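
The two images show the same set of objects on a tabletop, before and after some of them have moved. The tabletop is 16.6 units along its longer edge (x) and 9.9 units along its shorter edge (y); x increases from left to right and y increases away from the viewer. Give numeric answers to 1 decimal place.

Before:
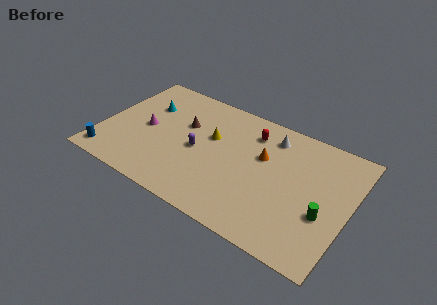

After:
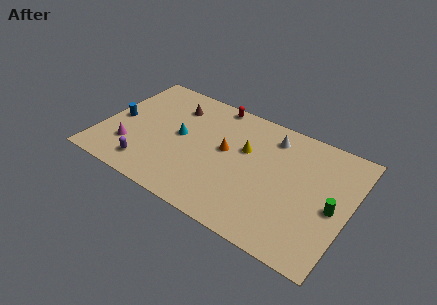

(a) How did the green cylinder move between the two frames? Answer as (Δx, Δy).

(0.5, 0.8)

The green cylinder started near (15.1, 3.7) and ended near (15.6, 4.5).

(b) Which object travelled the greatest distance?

the purple capsule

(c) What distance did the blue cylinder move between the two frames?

3.4

From (0.9, 1.3) to (1.0, 4.7), the blue cylinder covered √(0.1² + 3.4²) ≈ 3.4 units.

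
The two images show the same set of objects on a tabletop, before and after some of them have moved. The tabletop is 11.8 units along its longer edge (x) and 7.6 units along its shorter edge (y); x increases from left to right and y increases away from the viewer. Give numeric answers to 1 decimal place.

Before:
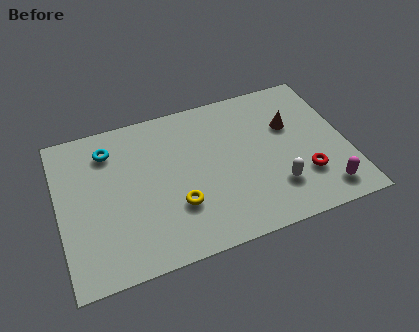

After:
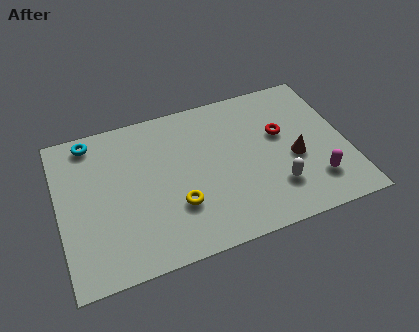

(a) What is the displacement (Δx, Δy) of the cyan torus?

(-0.7, 0.7)

The cyan torus was at about (2.2, 6.0) and moved to about (1.5, 6.7).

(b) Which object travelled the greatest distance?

the red torus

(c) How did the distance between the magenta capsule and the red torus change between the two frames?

+1.8

The distance was about 1.2 in the first image and 3.0 in the second, so they moved 1.8 units further apart.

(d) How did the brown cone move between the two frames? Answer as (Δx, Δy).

(0.0, -1.7)

From the two frames, the brown cone sits at roughly (9.6, 4.9) before and (9.6, 3.2) after.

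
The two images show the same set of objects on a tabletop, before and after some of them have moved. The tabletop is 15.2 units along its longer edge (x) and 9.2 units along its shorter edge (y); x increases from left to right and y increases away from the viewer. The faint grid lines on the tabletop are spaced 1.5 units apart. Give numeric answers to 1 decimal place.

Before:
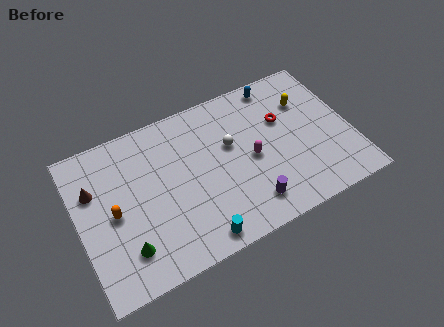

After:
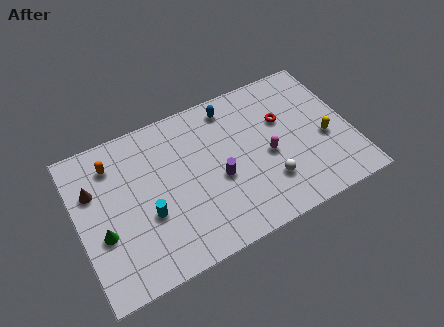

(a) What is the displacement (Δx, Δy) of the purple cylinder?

(-1.4, 2.2)

The purple cylinder started near (9.1, 1.7) and ended near (7.7, 3.9).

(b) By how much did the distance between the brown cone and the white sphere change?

+2.4

The distance was about 7.6 in the first image and 10.0 in the second, so they moved 2.4 units further apart.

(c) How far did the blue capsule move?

2.7

The blue capsule moved from about (11.6, 8.2) to (8.9, 7.9), a distance of √(2.7² + 0.3²) ≈ 2.7.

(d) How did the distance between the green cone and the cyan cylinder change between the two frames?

-1.5

Before: roughly 4.0 units apart; after: 2.5. That's 1.5 units closer together.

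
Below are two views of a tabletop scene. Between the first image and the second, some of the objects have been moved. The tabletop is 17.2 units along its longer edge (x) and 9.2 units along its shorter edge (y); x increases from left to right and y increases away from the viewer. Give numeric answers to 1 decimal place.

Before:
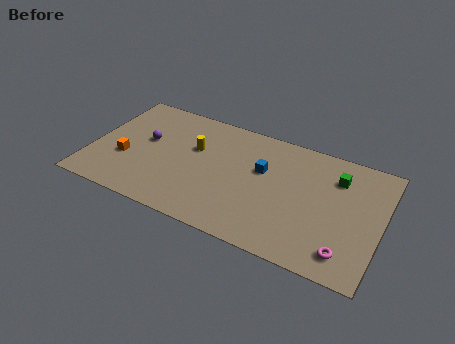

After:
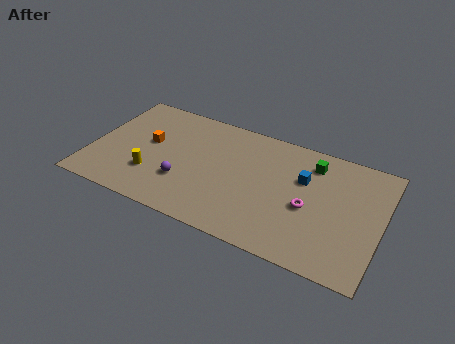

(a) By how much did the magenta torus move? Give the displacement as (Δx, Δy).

(-2.4, 2.4)

From the two frames, the magenta torus sits at roughly (15.4, 1.6) before and (13.0, 4.0) after.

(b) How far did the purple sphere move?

3.5

The purple sphere moved from about (3.1, 5.3) to (5.7, 2.9), a distance of √(2.6² + 2.4²) ≈ 3.5.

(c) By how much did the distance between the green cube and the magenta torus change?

-2.0

The distance was about 5.4 in the first image and 3.4 in the second, so they moved 2.0 units closer together.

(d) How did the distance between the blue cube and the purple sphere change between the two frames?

+0.5

They were about 7.0 units apart before and 7.5 after — 0.5 units further apart.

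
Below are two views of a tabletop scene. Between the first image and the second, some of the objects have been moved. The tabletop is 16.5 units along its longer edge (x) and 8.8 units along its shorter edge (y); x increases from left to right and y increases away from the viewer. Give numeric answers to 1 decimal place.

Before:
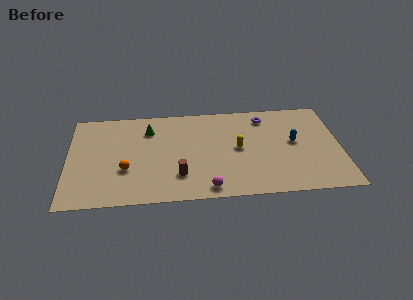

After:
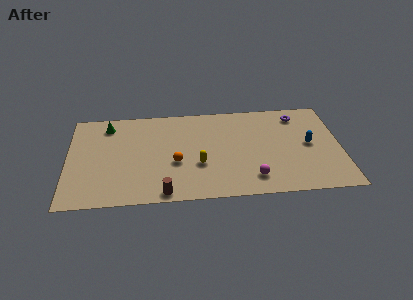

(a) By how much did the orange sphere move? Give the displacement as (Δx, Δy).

(3.0, 0.4)

The orange sphere started near (3.5, 3.1) and ended near (6.5, 3.5).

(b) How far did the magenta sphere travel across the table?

2.8

The magenta sphere was near (8.4, 1.0) before and (11.1, 1.7) after, so it travelled √(2.7² + 0.7²) ≈ 2.8 units.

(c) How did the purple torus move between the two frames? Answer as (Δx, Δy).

(2.0, 0.0)

The purple torus was at about (12.0, 7.3) and moved to about (14.0, 7.3).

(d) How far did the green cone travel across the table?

2.6

The green cone was near (4.9, 6.7) before and (2.4, 7.3) after, so it travelled √(2.5² + 0.6²) ≈ 2.6 units.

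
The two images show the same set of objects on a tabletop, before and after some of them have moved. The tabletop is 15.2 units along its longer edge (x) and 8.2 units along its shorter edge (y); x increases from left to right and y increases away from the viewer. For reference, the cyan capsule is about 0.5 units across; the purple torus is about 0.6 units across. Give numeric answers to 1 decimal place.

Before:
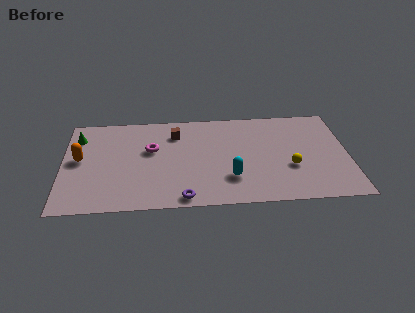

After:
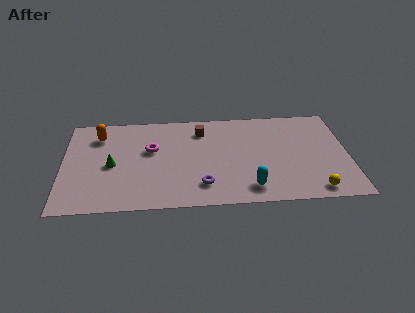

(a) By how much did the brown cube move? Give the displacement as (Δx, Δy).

(1.4, 0.2)

From the two frames, the brown cube sits at roughly (6.0, 6.3) before and (7.4, 6.5) after.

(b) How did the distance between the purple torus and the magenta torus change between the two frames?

-0.3

Before: roughly 4.5 units apart; after: 4.2. That's 0.3 units closer together.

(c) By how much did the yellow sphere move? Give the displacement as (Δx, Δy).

(1.2, -2.0)

From the two frames, the yellow sphere sits at roughly (12.1, 3.0) before and (13.3, 1.0) after.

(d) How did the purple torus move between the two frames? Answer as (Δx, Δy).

(1.0, 1.0)

The purple torus was at about (6.4, 0.8) and moved to about (7.4, 1.8).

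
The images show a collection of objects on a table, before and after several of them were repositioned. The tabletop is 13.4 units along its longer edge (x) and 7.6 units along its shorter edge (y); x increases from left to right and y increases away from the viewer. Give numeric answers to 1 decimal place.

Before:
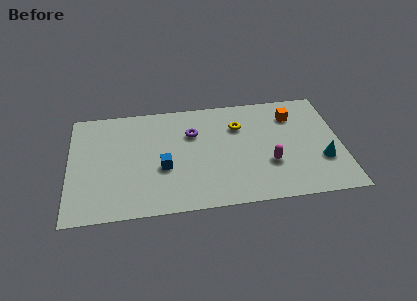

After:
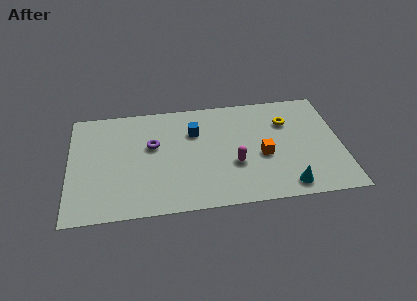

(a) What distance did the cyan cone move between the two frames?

2.3

The cyan cone moved from about (12.4, 2.5) to (10.6, 1.0), a distance of √(1.8² + 1.5²) ≈ 2.3.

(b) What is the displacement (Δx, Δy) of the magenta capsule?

(-1.7, 0.2)

The magenta capsule started near (9.8, 2.6) and ended near (8.1, 2.8).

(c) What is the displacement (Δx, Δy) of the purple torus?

(-2.0, -0.6)

The purple torus started near (6.1, 5.2) and ended near (4.1, 4.6).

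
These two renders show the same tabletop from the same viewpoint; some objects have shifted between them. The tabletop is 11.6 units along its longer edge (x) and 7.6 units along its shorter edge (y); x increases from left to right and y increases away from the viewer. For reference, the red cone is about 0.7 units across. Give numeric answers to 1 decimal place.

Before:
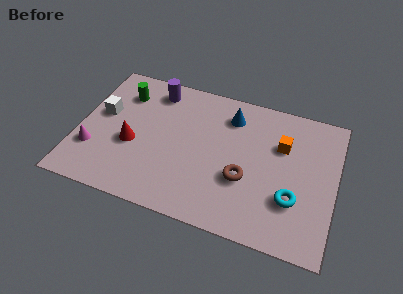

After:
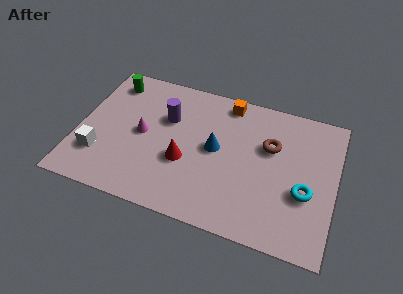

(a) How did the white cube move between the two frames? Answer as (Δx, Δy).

(0.1, -2.3)

From the two frames, the white cube sits at roughly (1.0, 4.4) before and (1.1, 2.1) after.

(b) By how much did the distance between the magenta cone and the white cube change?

+0.4

The distance was about 2.1 in the first image and 2.5 in the second, so they moved 0.4 units further apart.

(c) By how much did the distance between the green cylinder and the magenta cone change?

-0.6

They were about 3.6 units apart before and 3.0 after — 0.6 units closer together.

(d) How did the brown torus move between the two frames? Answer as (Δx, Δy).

(1.0, 2.1)

The brown torus was at about (7.6, 2.8) and moved to about (8.6, 4.9).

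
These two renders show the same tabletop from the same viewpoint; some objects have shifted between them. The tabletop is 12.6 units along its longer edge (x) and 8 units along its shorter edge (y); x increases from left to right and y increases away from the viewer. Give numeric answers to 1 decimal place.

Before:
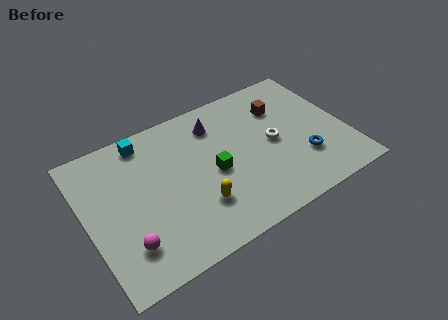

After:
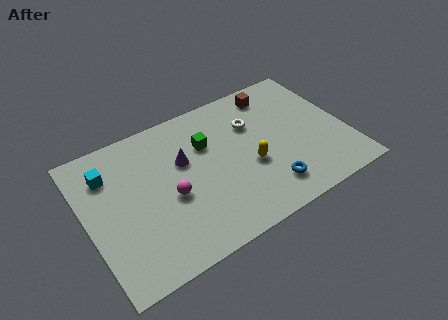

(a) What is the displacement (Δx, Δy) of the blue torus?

(-1.9, -0.8)

From the two frames, the blue torus sits at roughly (10.3, 2.4) before and (8.4, 1.6) after.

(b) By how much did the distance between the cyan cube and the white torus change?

+0.4

The distance was about 6.6 in the first image and 7.0 in the second, so they moved 0.4 units further apart.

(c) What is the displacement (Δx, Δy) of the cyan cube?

(-1.9, -1.0)

The cyan cube was at about (3.2, 7.0) and moved to about (1.3, 6.0).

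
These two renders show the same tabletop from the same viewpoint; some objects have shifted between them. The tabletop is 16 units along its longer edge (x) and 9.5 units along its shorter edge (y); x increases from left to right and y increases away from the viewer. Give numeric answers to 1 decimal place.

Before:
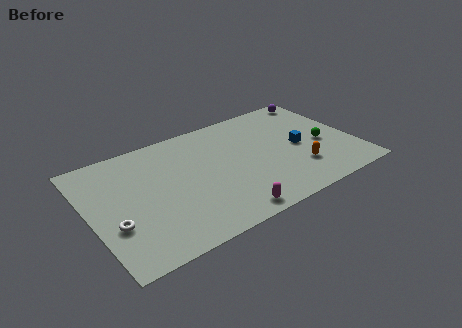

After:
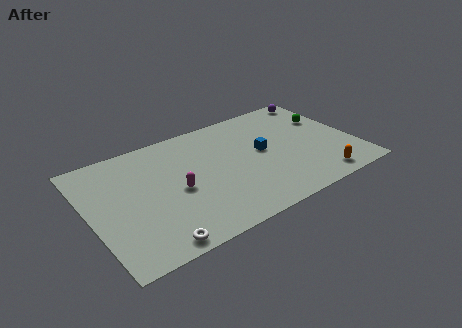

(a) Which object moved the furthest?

the magenta capsule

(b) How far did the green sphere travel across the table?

2.3

The green sphere moved from about (14.1, 4.1) to (14.8, 6.3), a distance of √(0.7² + 2.2²) ≈ 2.3.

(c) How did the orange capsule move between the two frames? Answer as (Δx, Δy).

(1.0, -1.4)

The orange capsule started near (12.3, 2.6) and ended near (13.3, 1.2).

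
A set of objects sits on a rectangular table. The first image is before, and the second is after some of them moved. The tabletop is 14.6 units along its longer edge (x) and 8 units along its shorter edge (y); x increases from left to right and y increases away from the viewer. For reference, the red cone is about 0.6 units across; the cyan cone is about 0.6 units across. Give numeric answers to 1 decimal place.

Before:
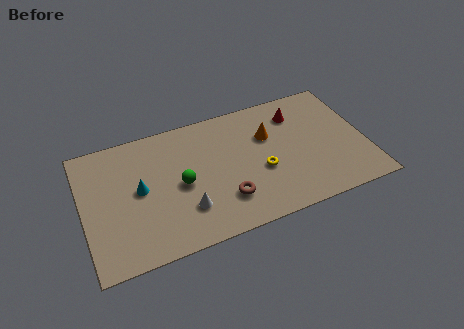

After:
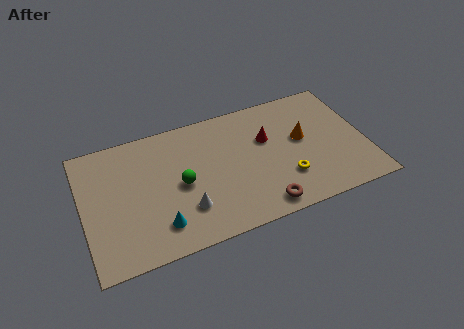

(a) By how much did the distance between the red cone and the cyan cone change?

-1.8

Before: roughly 8.6 units apart; after: 6.8. That's 1.8 units closer together.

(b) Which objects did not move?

the white cone and the green sphere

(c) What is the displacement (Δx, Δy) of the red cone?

(-1.7, -1.1)

From the two frames, the red cone sits at roughly (11.3, 6.2) before and (9.6, 5.1) after.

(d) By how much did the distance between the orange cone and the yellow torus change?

+0.3

The distance was about 2.2 in the first image and 2.5 in the second, so they moved 0.3 units further apart.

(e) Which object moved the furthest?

the cyan cone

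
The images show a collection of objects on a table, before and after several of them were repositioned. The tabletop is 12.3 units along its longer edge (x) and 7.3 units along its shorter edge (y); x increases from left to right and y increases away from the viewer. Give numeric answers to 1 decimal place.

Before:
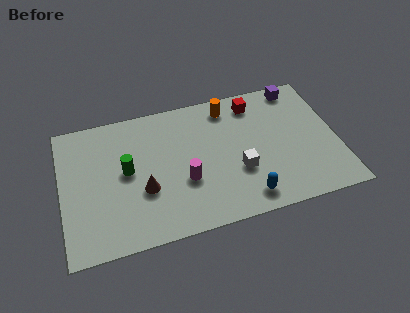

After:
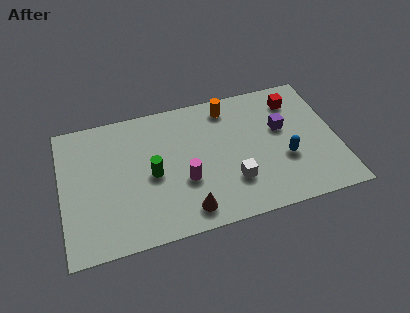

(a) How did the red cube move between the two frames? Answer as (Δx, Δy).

(1.8, -0.3)

From the two frames, the red cube sits at roughly (8.8, 6.1) before and (10.6, 5.8) after.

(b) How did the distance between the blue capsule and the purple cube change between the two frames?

-4.4

They were about 6.1 units apart before and 1.7 after — 4.4 units closer together.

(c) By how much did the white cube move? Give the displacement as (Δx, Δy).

(-0.3, -0.5)

The white cube started near (7.8, 2.6) and ended near (7.5, 2.1).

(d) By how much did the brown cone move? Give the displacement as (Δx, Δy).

(1.8, -1.6)

The brown cone was at about (3.6, 2.7) and moved to about (5.4, 1.1).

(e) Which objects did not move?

the magenta cylinder and the orange cylinder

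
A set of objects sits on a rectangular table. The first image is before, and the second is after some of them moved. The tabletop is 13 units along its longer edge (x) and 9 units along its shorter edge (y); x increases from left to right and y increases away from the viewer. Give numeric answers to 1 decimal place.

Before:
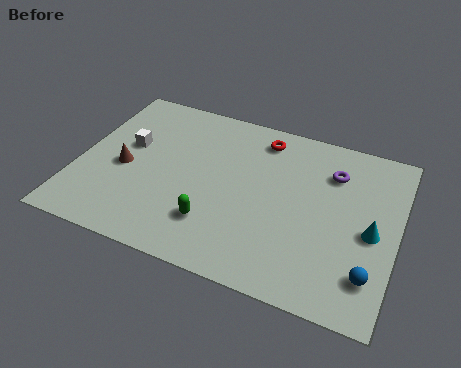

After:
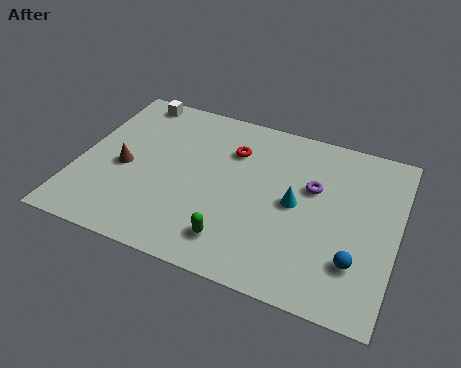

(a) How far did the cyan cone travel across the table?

3.1

From (12.0, 4.1) to (8.9, 4.5), the cyan cone covered √(3.1² + 0.4²) ≈ 3.1 units.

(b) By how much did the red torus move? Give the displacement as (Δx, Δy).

(-1.1, -1.1)

The red torus started near (7.2, 7.6) and ended near (6.1, 6.5).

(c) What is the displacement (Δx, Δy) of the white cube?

(-0.2, 2.8)

From the two frames, the white cube sits at roughly (1.9, 5.3) before and (1.7, 8.1) after.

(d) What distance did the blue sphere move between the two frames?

0.7

The blue sphere was near (12.1, 2.0) before and (11.5, 2.4) after, so it travelled √(0.6² + 0.4²) ≈ 0.7 units.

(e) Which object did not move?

the brown cone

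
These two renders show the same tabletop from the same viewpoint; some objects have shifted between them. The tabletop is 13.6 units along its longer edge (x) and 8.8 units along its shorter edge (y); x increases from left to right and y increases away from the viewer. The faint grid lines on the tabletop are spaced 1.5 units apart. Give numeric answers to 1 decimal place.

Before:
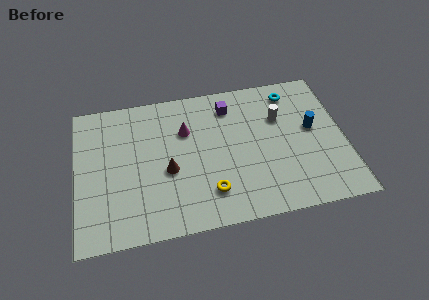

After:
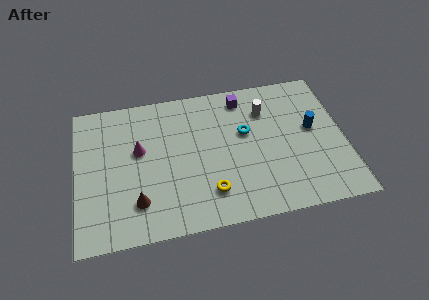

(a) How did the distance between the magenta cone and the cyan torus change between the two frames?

-0.3

They were about 5.7 units apart before and 5.4 after — 0.3 units closer together.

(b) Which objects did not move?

the yellow torus and the blue cylinder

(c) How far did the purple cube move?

0.8

From (7.9, 7.1) to (8.6, 7.5), the purple cube covered √(0.7² + 0.4²) ≈ 0.8 units.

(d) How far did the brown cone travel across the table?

2.3

The brown cone was near (4.6, 3.7) before and (3.0, 2.1) after, so it travelled √(1.6² + 1.6²) ≈ 2.3 units.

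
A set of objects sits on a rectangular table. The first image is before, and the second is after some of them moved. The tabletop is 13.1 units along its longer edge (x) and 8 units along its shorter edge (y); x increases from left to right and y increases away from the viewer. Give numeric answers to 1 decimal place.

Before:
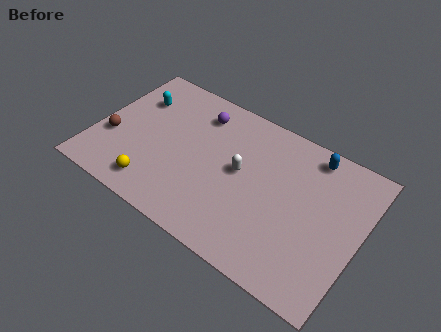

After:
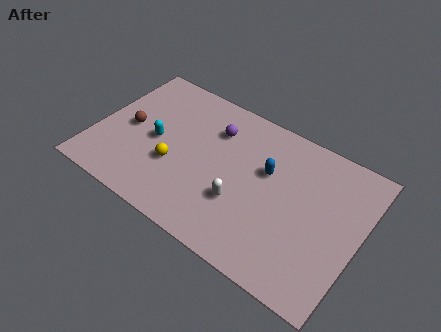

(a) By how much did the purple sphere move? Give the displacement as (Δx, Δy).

(0.9, -0.5)

The purple sphere was at about (4.7, 6.4) and moved to about (5.6, 5.9).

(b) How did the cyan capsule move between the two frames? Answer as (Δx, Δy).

(1.4, -1.9)

The cyan capsule was at about (1.6, 5.7) and moved to about (3.0, 3.8).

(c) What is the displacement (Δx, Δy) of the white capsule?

(0.3, -1.6)

From the two frames, the white capsule sits at roughly (7.2, 4.3) before and (7.5, 2.7) after.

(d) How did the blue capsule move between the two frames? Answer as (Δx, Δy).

(-1.9, -2.0)

The blue capsule started near (10.3, 7.0) and ended near (8.4, 5.0).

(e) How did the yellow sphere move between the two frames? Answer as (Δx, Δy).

(0.7, 1.6)

The yellow sphere was at about (3.4, 1.3) and moved to about (4.1, 2.9).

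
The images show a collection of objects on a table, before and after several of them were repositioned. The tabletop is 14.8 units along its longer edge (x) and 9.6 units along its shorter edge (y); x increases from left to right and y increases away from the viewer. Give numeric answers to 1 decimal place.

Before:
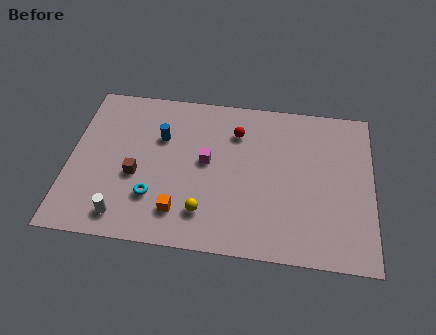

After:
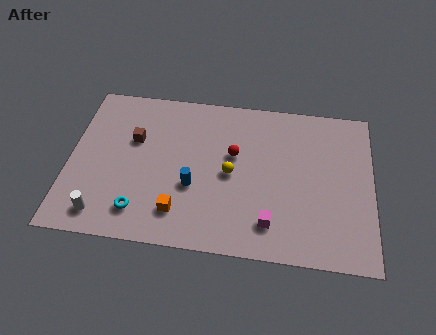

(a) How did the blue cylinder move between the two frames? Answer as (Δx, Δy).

(1.7, -2.8)

The blue cylinder started near (4.4, 6.4) and ended near (6.1, 3.6).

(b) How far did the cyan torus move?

1.1

The cyan torus was near (4.2, 2.7) before and (3.6, 1.8) after, so it travelled √(0.6² + 0.9²) ≈ 1.1 units.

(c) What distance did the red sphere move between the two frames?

1.4

The red sphere moved from about (8.1, 7.2) to (8.0, 5.8), a distance of √(0.1² + 1.4²) ≈ 1.4.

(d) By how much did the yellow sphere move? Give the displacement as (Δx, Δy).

(1.2, 2.5)

The yellow sphere started near (6.7, 2.1) and ended near (7.9, 4.6).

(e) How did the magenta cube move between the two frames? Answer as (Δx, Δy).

(3.2, -3.3)

From the two frames, the magenta cube sits at roughly (6.7, 5.2) before and (9.9, 1.9) after.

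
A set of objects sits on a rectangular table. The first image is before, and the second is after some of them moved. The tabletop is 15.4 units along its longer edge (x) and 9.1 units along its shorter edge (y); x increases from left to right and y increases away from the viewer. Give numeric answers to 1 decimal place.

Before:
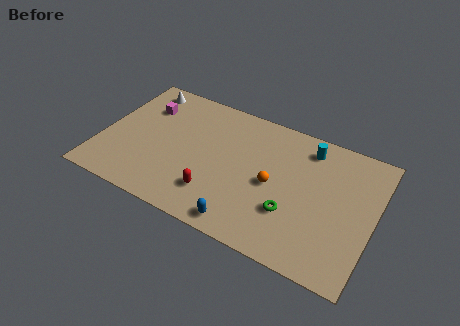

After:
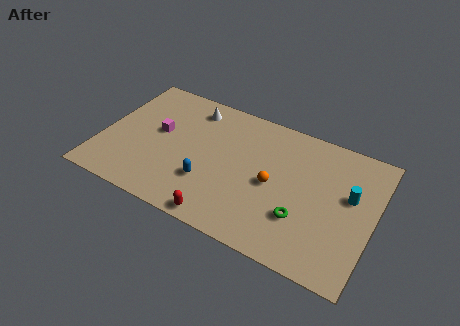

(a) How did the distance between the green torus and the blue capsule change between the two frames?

+2.2

The distance was about 3.1 in the first image and 5.3 in the second, so they moved 2.2 units further apart.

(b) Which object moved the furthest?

the cyan cylinder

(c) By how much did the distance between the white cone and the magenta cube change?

+1.6

The distance was about 1.4 in the first image and 3.0 in the second, so they moved 1.6 units further apart.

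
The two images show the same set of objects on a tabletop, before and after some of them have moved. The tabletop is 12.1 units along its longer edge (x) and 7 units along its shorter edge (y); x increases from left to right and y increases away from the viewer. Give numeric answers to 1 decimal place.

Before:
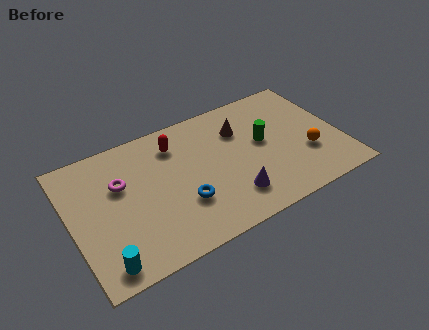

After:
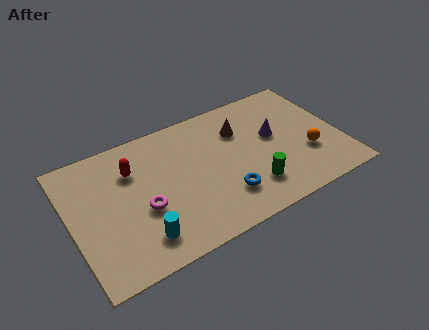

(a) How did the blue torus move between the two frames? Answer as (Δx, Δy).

(1.8, -0.5)

From the two frames, the blue torus sits at roughly (4.8, 2.3) before and (6.6, 1.8) after.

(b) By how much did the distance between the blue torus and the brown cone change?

-0.6

The distance was about 4.0 in the first image and 3.4 in the second, so they moved 0.6 units closer together.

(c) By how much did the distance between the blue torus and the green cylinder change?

-3.0

Before: roughly 4.2 units apart; after: 1.2. That's 3.0 units closer together.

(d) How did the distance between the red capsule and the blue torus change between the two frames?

+1.7

They were about 3.2 units apart before and 4.9 after — 1.7 units further apart.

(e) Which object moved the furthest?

the purple cone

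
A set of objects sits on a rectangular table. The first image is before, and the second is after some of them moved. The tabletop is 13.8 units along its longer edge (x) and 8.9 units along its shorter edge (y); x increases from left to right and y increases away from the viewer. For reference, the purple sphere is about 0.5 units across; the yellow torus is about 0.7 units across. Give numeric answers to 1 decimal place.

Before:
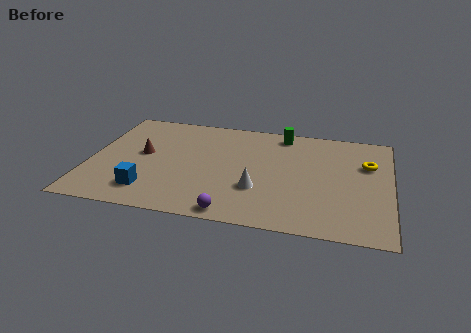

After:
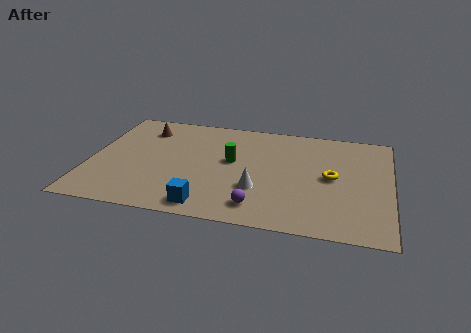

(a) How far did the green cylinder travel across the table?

3.6

From (8.7, 7.8) to (6.5, 5.0), the green cylinder covered √(2.2² + 2.8²) ≈ 3.6 units.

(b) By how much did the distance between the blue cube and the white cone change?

-2.2

The distance was about 5.0 in the first image and 2.8 in the second, so they moved 2.2 units closer together.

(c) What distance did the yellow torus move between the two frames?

2.1

From (12.7, 5.9) to (11.1, 4.5), the yellow torus covered √(1.6² + 1.4²) ≈ 2.1 units.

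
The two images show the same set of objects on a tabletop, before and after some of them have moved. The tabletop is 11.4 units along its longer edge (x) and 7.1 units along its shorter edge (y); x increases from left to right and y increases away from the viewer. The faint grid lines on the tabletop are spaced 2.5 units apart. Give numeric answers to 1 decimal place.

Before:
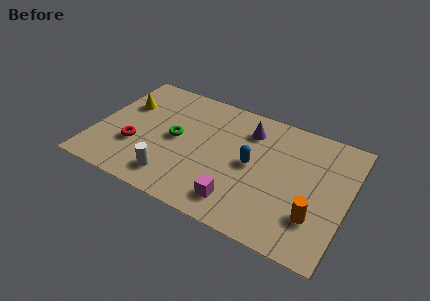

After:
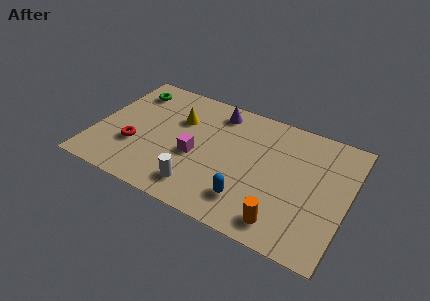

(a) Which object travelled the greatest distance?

the green torus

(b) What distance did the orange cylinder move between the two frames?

1.6

From (10.1, 2.0) to (8.8, 1.1), the orange cylinder covered √(1.3² + 0.9²) ≈ 1.6 units.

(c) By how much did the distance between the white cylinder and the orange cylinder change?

-2.5

Before: roughly 6.3 units apart; after: 3.8. That's 2.5 units closer together.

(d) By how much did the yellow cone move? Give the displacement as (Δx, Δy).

(2.5, 0.1)

The yellow cone was at about (1.1, 4.7) and moved to about (3.6, 4.8).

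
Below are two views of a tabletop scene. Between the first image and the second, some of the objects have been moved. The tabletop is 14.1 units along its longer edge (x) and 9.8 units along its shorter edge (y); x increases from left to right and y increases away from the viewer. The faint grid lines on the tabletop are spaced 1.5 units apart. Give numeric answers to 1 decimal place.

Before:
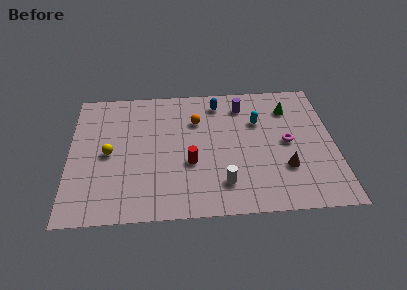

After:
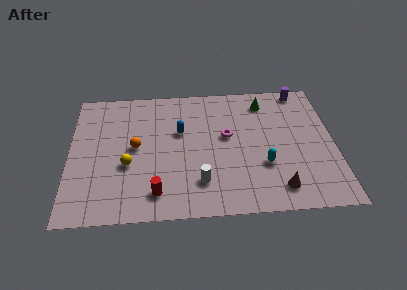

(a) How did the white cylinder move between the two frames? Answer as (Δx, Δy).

(-1.2, 0.2)

The white cylinder was at about (8.1, 2.1) and moved to about (6.9, 2.3).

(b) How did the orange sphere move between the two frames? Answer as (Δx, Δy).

(-3.3, -1.8)

The orange sphere was at about (6.8, 6.9) and moved to about (3.5, 5.1).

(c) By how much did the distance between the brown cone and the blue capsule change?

+0.6

Before: roughly 6.2 units apart; after: 6.8. That's 0.6 units further apart.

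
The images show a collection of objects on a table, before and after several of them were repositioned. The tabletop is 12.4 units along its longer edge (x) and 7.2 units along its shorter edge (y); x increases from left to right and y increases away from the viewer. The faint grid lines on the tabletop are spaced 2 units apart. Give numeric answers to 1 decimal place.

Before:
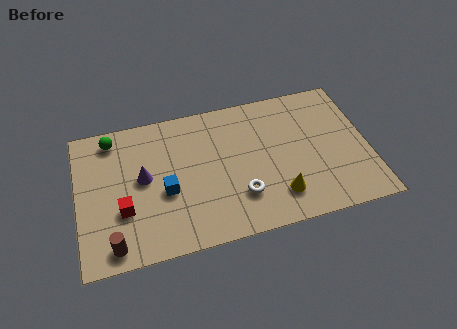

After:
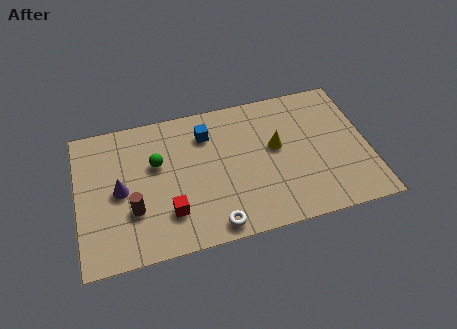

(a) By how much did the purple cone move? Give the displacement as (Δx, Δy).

(-1.0, -0.4)

From the two frames, the purple cone sits at roughly (2.8, 3.9) before and (1.8, 3.5) after.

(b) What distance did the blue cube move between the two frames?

3.1

The blue cube moved from about (3.7, 3.0) to (5.6, 5.5), a distance of √(1.9² + 2.5²) ≈ 3.1.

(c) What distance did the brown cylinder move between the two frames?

1.7

The brown cylinder was near (1.4, 0.9) before and (2.3, 2.4) after, so it travelled √(0.9² + 1.5²) ≈ 1.7 units.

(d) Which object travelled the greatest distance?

the blue cube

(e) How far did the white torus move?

1.7

From (6.8, 2.0) to (5.6, 0.8), the white torus covered √(1.2² + 1.2²) ≈ 1.7 units.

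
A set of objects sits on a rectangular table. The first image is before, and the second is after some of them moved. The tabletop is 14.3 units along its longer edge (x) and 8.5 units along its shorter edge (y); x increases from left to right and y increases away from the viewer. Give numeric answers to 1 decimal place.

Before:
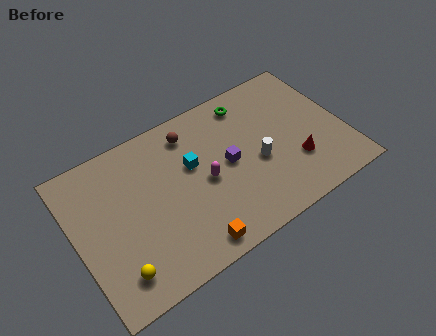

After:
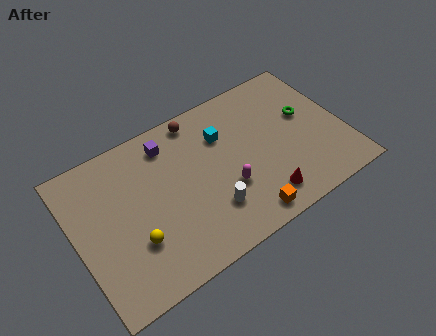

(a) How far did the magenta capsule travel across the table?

1.4

The magenta capsule moved from about (6.8, 4.0) to (7.8, 3.0), a distance of √(1.0² + 1.0²) ≈ 1.4.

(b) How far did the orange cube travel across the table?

2.9

The orange cube moved from about (5.5, 1.0) to (8.4, 1.0), a distance of √(2.9² + 0.0²) ≈ 2.9.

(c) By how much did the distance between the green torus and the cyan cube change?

+0.6

The distance was about 3.9 in the first image and 4.5 in the second, so they moved 0.6 units further apart.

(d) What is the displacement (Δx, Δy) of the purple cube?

(-2.8, 2.7)

From the two frames, the purple cube sits at roughly (8.1, 4.3) before and (5.3, 7.0) after.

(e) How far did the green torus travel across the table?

3.6

The green torus moved from about (9.7, 7.2) to (12.5, 5.0), a distance of √(2.8² + 2.2²) ≈ 3.6.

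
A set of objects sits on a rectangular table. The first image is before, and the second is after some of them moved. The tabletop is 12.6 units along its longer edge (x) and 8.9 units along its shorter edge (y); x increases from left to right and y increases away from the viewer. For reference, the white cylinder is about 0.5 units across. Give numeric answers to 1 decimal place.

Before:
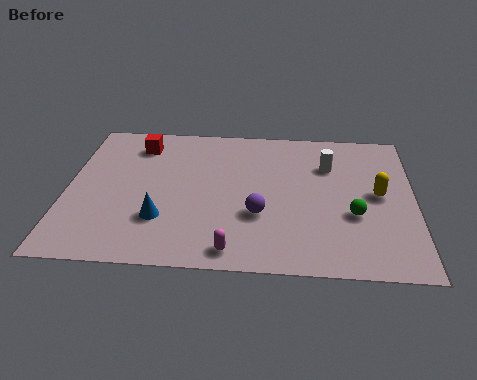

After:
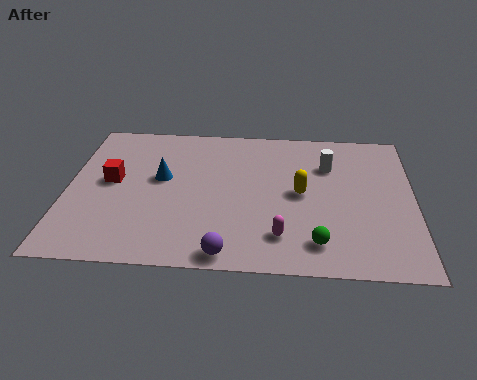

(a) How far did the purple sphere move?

2.5

The purple sphere moved from about (7.0, 3.1) to (5.9, 0.8), a distance of √(1.1² + 2.3²) ≈ 2.5.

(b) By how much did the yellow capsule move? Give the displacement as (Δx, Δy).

(-2.8, -0.1)

From the two frames, the yellow capsule sits at roughly (11.3, 4.6) before and (8.5, 4.5) after.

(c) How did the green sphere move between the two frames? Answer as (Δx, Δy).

(-1.3, -1.7)

The green sphere was at about (10.4, 3.3) and moved to about (9.1, 1.6).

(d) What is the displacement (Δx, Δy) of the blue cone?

(-0.1, 2.5)

From the two frames, the blue cone sits at roughly (3.5, 2.6) before and (3.4, 5.1) after.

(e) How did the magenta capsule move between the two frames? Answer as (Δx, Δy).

(1.7, 0.9)

The magenta capsule started near (6.1, 1.0) and ended near (7.8, 1.9).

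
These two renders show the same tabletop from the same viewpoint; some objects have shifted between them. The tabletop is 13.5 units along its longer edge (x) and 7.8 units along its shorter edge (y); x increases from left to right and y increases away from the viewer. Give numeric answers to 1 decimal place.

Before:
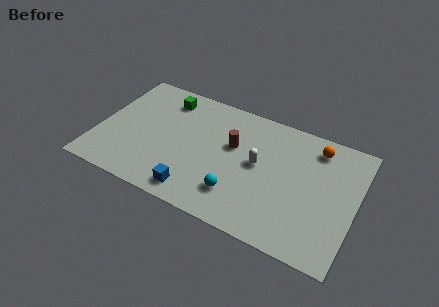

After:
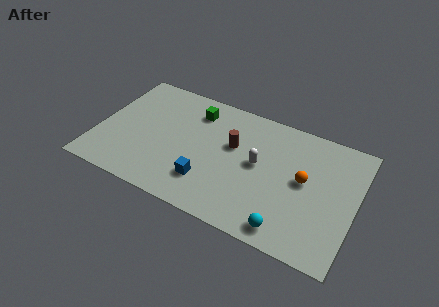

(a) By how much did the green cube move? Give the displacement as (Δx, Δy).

(1.6, -0.2)

From the two frames, the green cube sits at roughly (3.2, 6.4) before and (4.8, 6.2) after.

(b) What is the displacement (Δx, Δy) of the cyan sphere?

(2.7, -0.9)

The cyan sphere was at about (7.6, 1.9) and moved to about (10.3, 1.0).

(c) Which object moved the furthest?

the cyan sphere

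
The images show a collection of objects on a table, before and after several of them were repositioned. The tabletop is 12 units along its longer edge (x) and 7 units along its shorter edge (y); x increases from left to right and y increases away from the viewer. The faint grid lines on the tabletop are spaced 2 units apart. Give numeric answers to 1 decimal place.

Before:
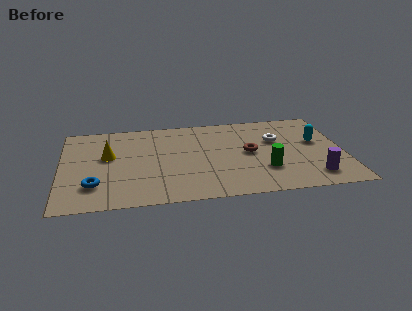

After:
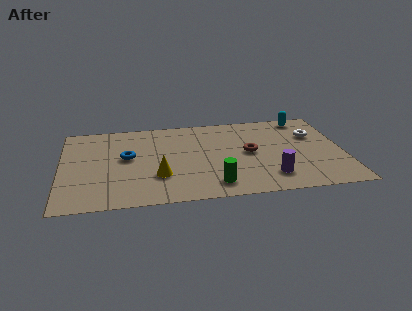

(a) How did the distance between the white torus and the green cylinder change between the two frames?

+3.1

Before: roughly 2.5 units apart; after: 5.6. That's 3.1 units further apart.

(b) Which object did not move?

the brown torus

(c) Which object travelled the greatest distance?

the yellow cone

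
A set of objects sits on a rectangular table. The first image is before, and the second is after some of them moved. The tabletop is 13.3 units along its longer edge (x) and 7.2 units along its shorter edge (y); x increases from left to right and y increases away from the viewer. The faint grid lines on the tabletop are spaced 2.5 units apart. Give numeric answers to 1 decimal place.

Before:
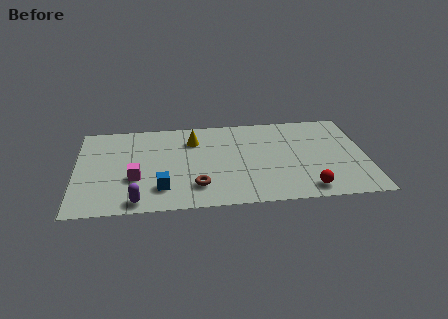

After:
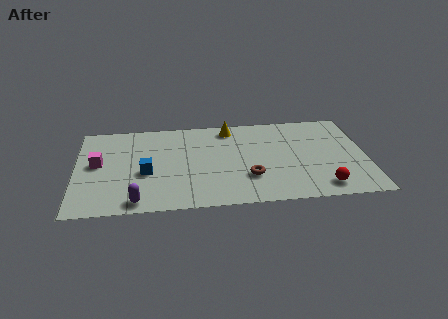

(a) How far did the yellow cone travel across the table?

1.9

From (5.4, 5.4) to (7.1, 6.2), the yellow cone covered √(1.7² + 0.8²) ≈ 1.9 units.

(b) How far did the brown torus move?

2.5

From (5.5, 1.7) to (7.9, 2.2), the brown torus covered √(2.4² + 0.5²) ≈ 2.5 units.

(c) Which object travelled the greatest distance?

the brown torus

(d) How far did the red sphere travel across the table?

0.7

The red sphere moved from about (10.5, 1.0) to (11.2, 1.1), a distance of √(0.7² + 0.1²) ≈ 0.7.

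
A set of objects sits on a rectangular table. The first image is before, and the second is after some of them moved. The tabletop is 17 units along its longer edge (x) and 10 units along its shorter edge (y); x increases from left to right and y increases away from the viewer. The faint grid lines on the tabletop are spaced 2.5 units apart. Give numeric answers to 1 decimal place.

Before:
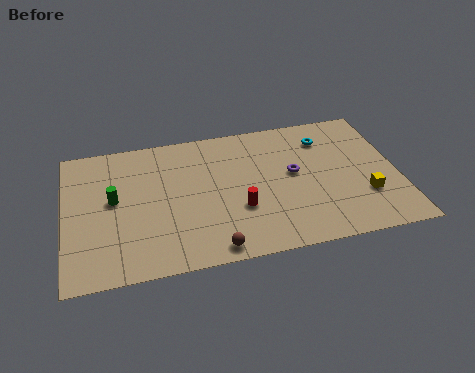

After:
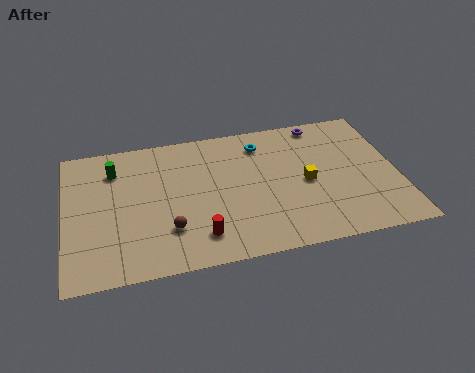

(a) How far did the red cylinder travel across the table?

2.6

From (8.8, 3.5) to (6.7, 2.0), the red cylinder covered √(2.1² + 1.5²) ≈ 2.6 units.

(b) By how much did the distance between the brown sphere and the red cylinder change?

-1.2

Before: roughly 2.9 units apart; after: 1.7. That's 1.2 units closer together.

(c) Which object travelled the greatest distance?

the purple torus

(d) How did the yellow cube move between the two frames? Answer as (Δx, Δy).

(-2.9, 1.6)

The yellow cube started near (15.2, 3.1) and ended near (12.3, 4.7).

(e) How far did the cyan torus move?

3.3

From (13.5, 7.8) to (10.2, 8.1), the cyan torus covered √(3.3² + 0.3²) ≈ 3.3 units.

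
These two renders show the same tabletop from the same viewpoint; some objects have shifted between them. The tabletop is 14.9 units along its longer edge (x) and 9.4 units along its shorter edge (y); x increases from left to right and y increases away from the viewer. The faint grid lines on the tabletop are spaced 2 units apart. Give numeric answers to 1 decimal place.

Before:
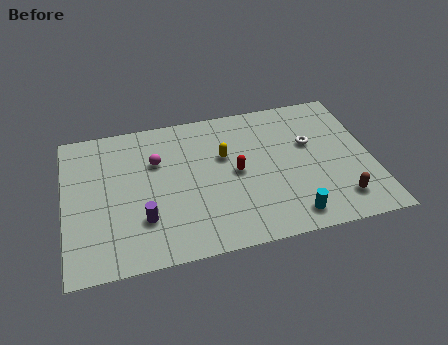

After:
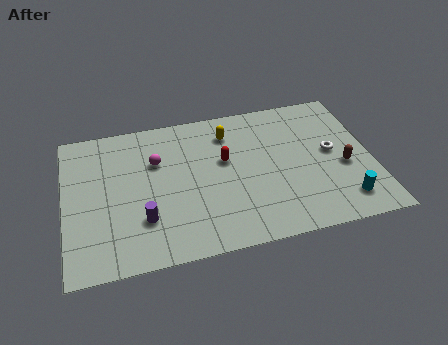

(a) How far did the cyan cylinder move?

2.6

From (10.7, 1.3) to (13.3, 1.7), the cyan cylinder covered √(2.6² + 0.4²) ≈ 2.6 units.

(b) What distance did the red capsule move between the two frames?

1.0

The red capsule moved from about (8.3, 4.7) to (7.8, 5.6), a distance of √(0.5² + 0.9²) ≈ 1.0.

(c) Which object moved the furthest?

the cyan cylinder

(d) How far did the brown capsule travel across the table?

2.1

From (13.1, 1.8) to (13.5, 3.9), the brown capsule covered √(0.4² + 2.1²) ≈ 2.1 units.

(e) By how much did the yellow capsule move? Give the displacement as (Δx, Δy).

(0.3, 1.5)

The yellow capsule was at about (7.8, 5.9) and moved to about (8.1, 7.4).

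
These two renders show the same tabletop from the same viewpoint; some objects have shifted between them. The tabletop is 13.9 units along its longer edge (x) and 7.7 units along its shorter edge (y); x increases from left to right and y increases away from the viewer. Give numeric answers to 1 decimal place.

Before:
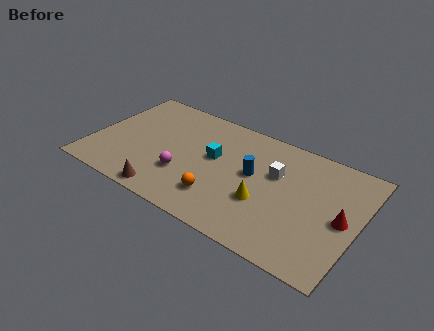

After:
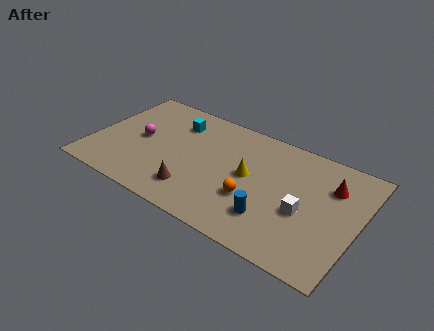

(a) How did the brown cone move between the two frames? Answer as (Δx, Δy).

(1.3, 0.9)

The brown cone was at about (4.4, 0.8) and moved to about (5.7, 1.7).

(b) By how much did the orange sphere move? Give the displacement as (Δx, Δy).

(1.6, 0.8)

The orange sphere started near (7.0, 1.9) and ended near (8.6, 2.7).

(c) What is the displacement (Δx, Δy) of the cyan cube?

(-2.3, 1.5)

The cyan cube started near (6.3, 4.4) and ended near (4.0, 5.9).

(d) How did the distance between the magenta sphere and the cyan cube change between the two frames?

+0.3

They were about 2.3 units apart before and 2.6 after — 0.3 units further apart.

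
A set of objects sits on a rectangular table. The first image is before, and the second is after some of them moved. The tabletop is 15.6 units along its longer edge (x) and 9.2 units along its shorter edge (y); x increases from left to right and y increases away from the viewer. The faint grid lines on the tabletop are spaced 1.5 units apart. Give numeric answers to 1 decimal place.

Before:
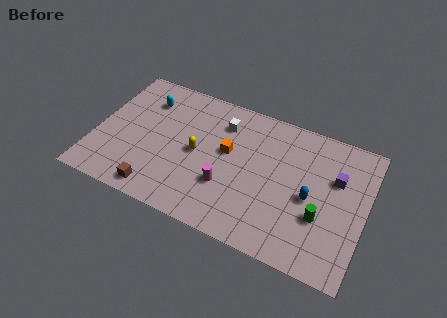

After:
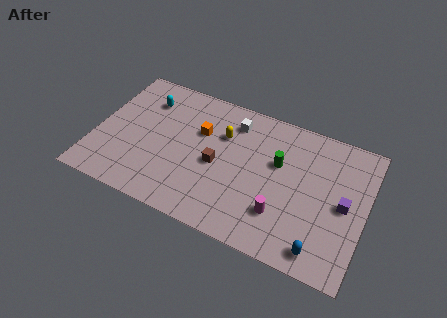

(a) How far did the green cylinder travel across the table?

3.7

The green cylinder moved from about (13.2, 3.2) to (10.5, 5.7), a distance of √(2.7² + 2.5²) ≈ 3.7.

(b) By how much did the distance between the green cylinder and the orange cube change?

-1.4

The distance was about 6.0 in the first image and 4.6 in the second, so they moved 1.4 units closer together.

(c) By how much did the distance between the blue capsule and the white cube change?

+2.3

Before: roughly 6.1 units apart; after: 8.4. That's 2.3 units further apart.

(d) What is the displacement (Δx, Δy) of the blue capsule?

(0.9, -3.0)

From the two frames, the blue capsule sits at roughly (12.5, 4.2) before and (13.4, 1.2) after.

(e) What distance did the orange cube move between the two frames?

1.8

The orange cube moved from about (7.6, 5.3) to (5.9, 6.0), a distance of √(1.7² + 0.7²) ≈ 1.8.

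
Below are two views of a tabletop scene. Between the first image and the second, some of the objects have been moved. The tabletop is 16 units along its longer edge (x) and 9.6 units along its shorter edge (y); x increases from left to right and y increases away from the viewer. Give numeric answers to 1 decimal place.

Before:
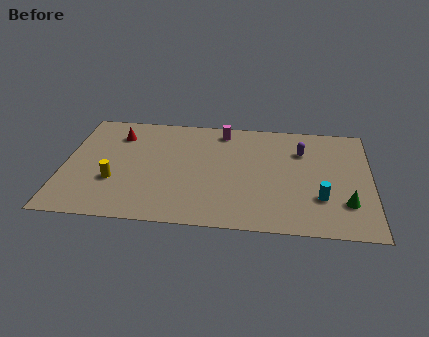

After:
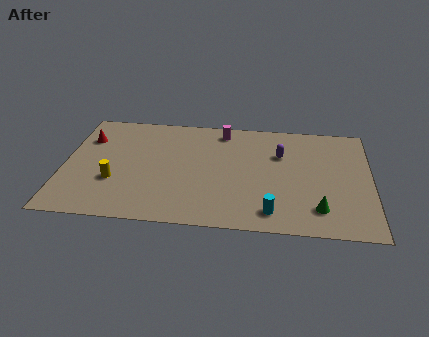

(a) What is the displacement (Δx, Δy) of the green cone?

(-1.4, -0.6)

From the two frames, the green cone sits at roughly (14.7, 2.6) before and (13.3, 2.0) after.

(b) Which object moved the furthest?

the cyan cylinder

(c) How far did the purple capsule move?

1.2

The purple capsule was near (12.4, 6.9) before and (11.3, 6.5) after, so it travelled √(1.1² + 0.4²) ≈ 1.2 units.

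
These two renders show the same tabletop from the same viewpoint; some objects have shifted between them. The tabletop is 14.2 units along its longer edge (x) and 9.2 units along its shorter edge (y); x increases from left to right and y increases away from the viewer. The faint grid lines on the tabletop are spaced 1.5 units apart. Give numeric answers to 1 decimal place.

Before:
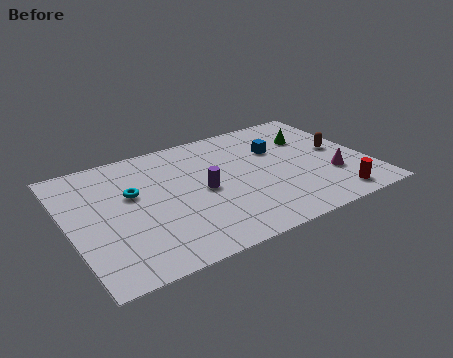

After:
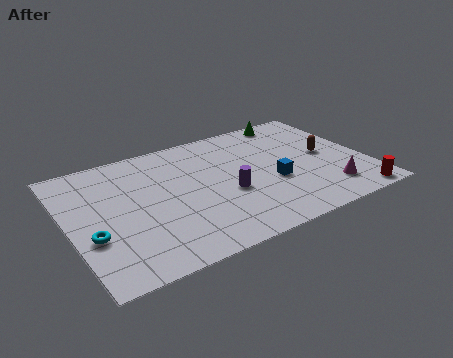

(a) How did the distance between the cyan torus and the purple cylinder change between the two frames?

+3.1

The distance was about 3.4 in the first image and 6.5 in the second, so they moved 3.1 units further apart.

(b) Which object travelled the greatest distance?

the cyan torus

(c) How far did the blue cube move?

2.6

From (10.2, 6.1) to (9.6, 3.6), the blue cube covered √(0.6² + 2.5²) ≈ 2.6 units.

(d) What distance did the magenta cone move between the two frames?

1.0

From (12.3, 2.9) to (12.0, 1.9), the magenta cone covered √(0.3² + 1.0²) ≈ 1.0 units.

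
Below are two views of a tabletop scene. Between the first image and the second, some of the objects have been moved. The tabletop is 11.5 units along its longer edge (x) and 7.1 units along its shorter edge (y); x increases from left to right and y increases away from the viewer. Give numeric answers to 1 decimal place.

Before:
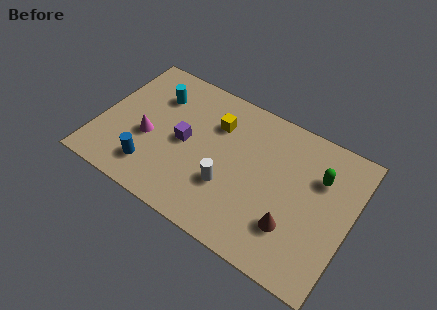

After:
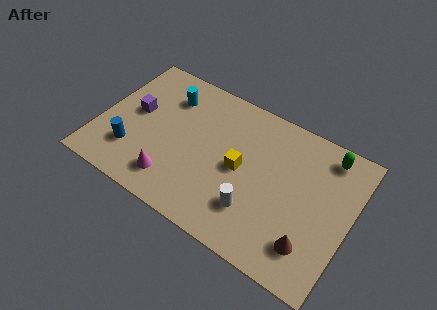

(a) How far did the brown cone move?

1.0

The brown cone was near (9.1, 2.0) before and (10.0, 1.6) after, so it travelled √(0.9² + 0.4²) ≈ 1.0 units.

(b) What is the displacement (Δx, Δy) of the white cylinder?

(1.3, -0.5)

From the two frames, the white cylinder sits at roughly (6.1, 2.4) before and (7.4, 1.9) after.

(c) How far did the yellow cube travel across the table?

2.1

From (5.1, 5.1) to (6.5, 3.5), the yellow cube covered √(1.4² + 1.6²) ≈ 2.1 units.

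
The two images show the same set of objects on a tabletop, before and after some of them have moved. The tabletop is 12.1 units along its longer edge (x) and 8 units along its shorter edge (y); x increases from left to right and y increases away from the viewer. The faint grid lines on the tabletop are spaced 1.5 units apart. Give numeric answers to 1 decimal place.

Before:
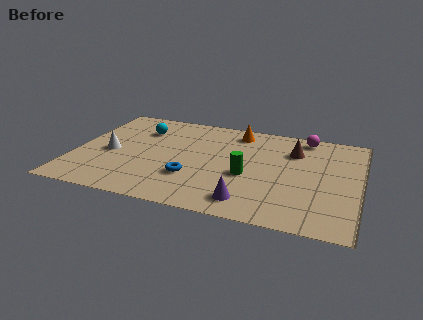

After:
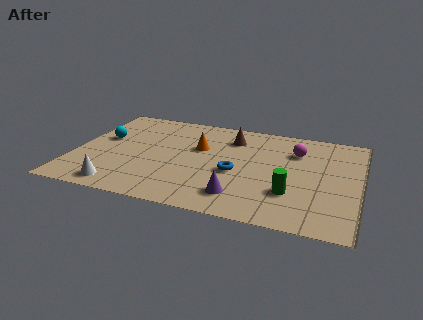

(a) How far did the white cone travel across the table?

2.7

From (1.5, 3.6) to (2.2, 1.0), the white cone covered √(0.7² + 2.6²) ≈ 2.7 units.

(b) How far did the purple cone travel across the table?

0.5

The purple cone moved from about (7.6, 1.3) to (7.2, 1.6), a distance of √(0.4² + 0.3²) ≈ 0.5.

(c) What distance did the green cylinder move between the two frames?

2.1

From (7.4, 3.3) to (9.3, 2.4), the green cylinder covered √(1.9² + 0.9²) ≈ 2.1 units.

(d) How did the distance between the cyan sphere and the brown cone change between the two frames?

-1.0

Before: roughly 6.6 units apart; after: 5.6. That's 1.0 units closer together.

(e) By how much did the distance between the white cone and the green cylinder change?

+1.3

The distance was about 5.9 in the first image and 7.2 in the second, so they moved 1.3 units further apart.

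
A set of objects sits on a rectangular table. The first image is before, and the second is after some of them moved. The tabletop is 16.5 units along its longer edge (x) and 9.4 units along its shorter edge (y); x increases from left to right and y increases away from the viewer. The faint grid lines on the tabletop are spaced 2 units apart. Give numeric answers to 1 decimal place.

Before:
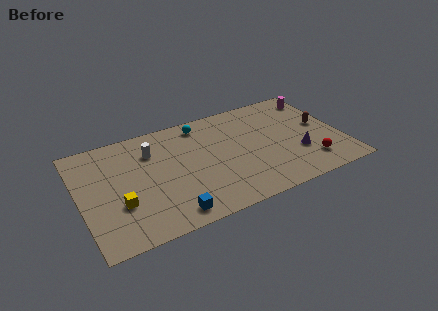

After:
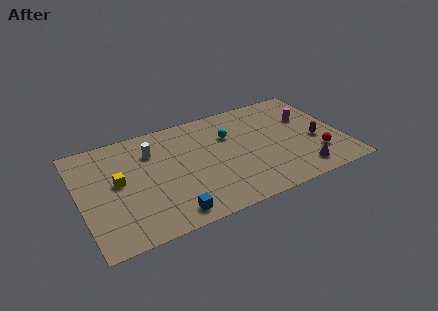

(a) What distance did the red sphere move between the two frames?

0.7

From (14.2, 2.0) to (14.7, 2.5), the red sphere covered √(0.5² + 0.5²) ≈ 0.7 units.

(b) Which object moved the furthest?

the cyan sphere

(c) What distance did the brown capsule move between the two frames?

1.4

The brown capsule was near (15.4, 5.1) before and (14.8, 3.8) after, so it travelled √(0.6² + 1.3²) ≈ 1.4 units.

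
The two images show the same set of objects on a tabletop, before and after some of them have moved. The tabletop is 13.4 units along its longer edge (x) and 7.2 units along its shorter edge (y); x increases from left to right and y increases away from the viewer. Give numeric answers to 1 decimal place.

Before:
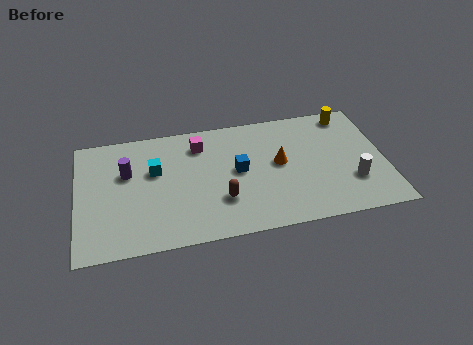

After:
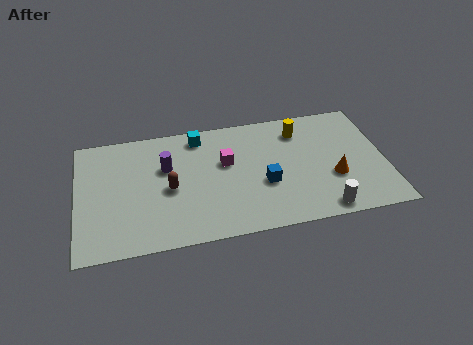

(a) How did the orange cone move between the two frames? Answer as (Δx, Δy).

(2.3, -1.3)

The orange cone started near (8.8, 3.9) and ended near (11.1, 2.6).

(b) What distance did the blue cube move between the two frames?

1.5

The blue cube moved from about (7.0, 3.8) to (8.1, 2.8), a distance of √(1.1² + 1.0²) ≈ 1.5.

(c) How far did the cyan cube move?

2.6

The cyan cube was near (3.4, 4.5) before and (5.4, 6.2) after, so it travelled √(2.0² + 1.7²) ≈ 2.6 units.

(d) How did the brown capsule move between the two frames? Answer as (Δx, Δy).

(-2.2, 1.1)

From the two frames, the brown capsule sits at roughly (6.2, 2.2) before and (4.0, 3.3) after.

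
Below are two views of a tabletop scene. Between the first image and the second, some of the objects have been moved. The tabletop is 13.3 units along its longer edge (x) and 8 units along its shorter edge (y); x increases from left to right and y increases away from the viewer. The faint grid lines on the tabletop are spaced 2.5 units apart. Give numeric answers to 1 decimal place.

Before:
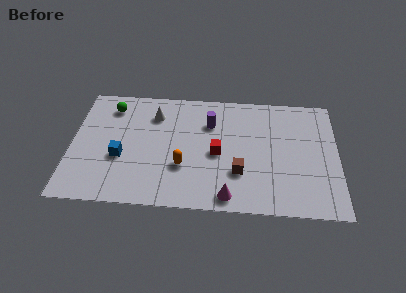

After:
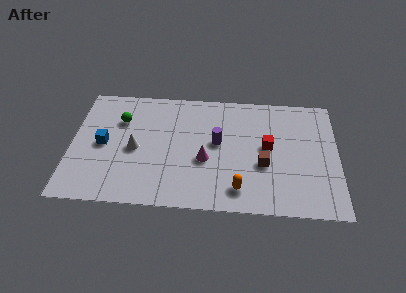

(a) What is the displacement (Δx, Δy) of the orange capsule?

(2.8, -1.3)

The orange capsule was at about (5.6, 2.7) and moved to about (8.4, 1.4).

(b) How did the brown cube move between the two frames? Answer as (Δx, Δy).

(1.2, 0.6)

The brown cube was at about (8.4, 2.5) and moved to about (9.6, 3.1).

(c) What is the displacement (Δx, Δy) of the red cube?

(2.5, 0.6)

From the two frames, the red cube sits at roughly (7.3, 3.7) before and (9.8, 4.3) after.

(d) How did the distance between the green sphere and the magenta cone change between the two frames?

-3.3

The distance was about 8.2 in the first image and 4.9 in the second, so they moved 3.3 units closer together.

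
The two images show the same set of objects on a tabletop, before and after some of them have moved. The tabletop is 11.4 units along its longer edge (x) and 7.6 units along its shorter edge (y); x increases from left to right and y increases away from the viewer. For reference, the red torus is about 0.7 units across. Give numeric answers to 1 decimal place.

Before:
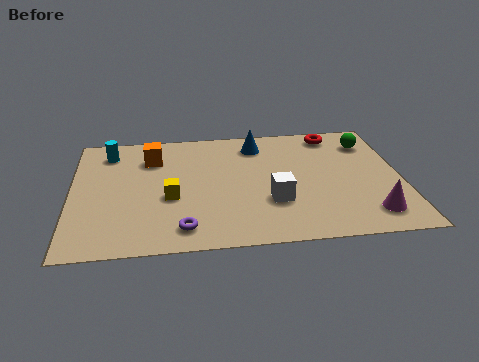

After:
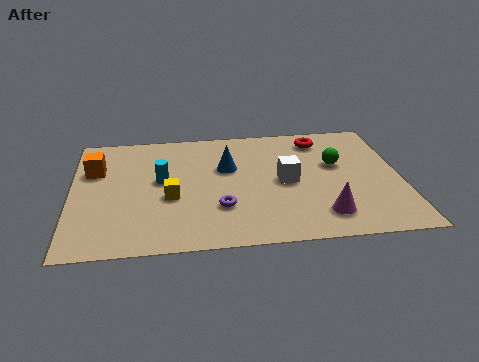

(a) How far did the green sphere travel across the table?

1.8

The green sphere was near (10.4, 5.9) before and (9.2, 4.6) after, so it travelled √(1.2² + 1.3²) ≈ 1.8 units.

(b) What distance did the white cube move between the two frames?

1.3

From (6.9, 2.5) to (7.4, 3.7), the white cube covered √(0.5² + 1.2²) ≈ 1.3 units.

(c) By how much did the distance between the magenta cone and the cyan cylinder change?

-4.0

Before: roughly 10.1 units apart; after: 6.1. That's 4.0 units closer together.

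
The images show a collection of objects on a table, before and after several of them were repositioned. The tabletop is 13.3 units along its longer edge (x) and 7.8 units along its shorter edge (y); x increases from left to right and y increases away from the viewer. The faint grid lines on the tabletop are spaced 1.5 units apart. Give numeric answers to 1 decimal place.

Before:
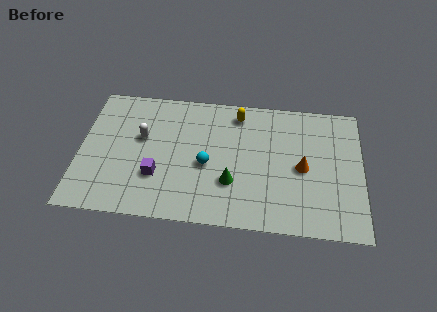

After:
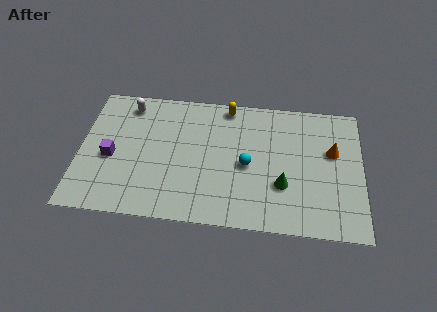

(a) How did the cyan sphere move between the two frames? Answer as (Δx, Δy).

(1.9, 0.2)

The cyan sphere was at about (6.0, 3.4) and moved to about (7.9, 3.6).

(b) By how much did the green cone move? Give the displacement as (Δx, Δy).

(2.4, 0.1)

From the two frames, the green cone sits at roughly (7.2, 2.5) before and (9.6, 2.6) after.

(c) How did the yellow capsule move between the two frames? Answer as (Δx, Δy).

(-0.5, 0.4)

The yellow capsule was at about (7.4, 6.6) and moved to about (6.9, 7.0).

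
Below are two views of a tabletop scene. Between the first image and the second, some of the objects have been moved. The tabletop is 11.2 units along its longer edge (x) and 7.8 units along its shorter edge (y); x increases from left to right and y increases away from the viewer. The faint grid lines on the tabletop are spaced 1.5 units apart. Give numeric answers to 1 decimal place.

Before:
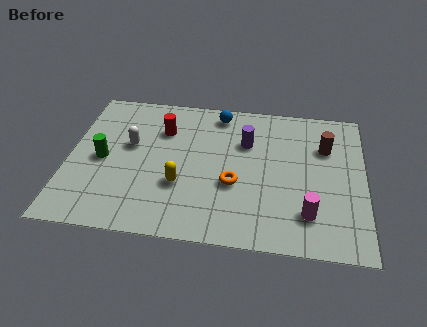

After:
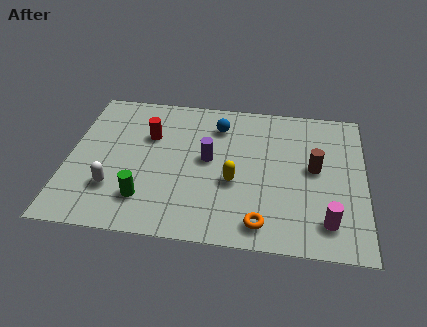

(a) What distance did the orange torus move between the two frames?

2.2

The orange torus was near (6.3, 3.0) before and (7.4, 1.1) after, so it travelled √(1.1² + 1.9²) ≈ 2.2 units.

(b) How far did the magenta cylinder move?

0.8

The magenta cylinder moved from about (9.1, 1.8) to (9.8, 1.5), a distance of √(0.7² + 0.3²) ≈ 0.8.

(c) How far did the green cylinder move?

2.5

The green cylinder was near (1.3, 3.7) before and (3.0, 1.8) after, so it travelled √(1.7² + 1.9²) ≈ 2.5 units.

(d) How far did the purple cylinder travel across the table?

1.8

The purple cylinder moved from about (6.7, 5.3) to (5.3, 4.2), a distance of √(1.4² + 1.1²) ≈ 1.8.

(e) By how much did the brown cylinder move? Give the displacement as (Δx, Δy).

(-0.4, -1.2)

The brown cylinder was at about (9.7, 5.4) and moved to about (9.3, 4.2).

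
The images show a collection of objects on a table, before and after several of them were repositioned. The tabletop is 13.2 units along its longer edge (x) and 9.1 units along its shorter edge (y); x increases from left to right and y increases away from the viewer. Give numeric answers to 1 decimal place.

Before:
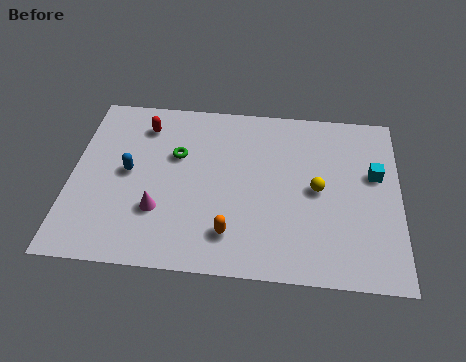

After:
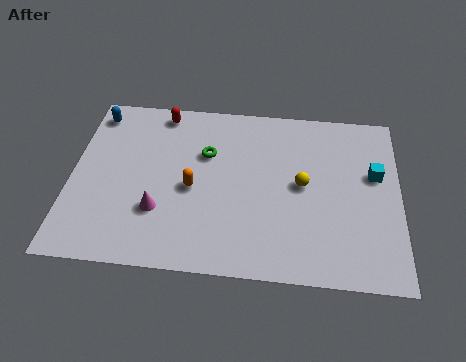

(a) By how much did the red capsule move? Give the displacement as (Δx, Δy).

(0.7, 0.8)

The red capsule started near (2.8, 7.3) and ended near (3.5, 8.1).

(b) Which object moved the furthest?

the blue capsule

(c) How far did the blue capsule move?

3.4

The blue capsule moved from about (2.3, 4.7) to (0.8, 7.8), a distance of √(1.5² + 3.1²) ≈ 3.4.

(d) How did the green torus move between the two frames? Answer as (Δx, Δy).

(1.2, 0.2)

The green torus was at about (4.2, 5.8) and moved to about (5.4, 6.0).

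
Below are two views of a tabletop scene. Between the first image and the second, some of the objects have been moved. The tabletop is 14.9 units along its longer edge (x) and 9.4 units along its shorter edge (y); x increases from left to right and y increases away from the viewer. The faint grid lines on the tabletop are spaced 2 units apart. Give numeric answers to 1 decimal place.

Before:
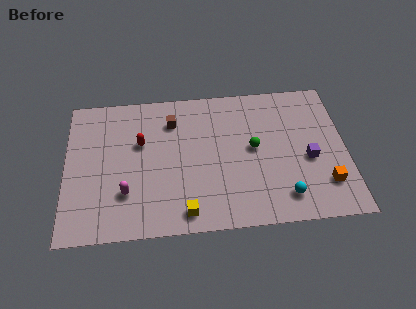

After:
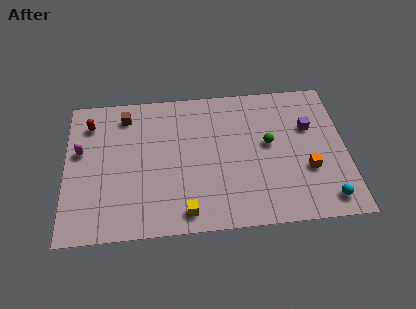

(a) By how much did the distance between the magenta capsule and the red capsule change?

-1.4

The distance was about 3.3 in the first image and 1.9 in the second, so they moved 1.4 units closer together.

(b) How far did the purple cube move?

2.1

From (12.9, 4.0) to (13.0, 6.1), the purple cube covered √(0.1² + 2.1²) ≈ 2.1 units.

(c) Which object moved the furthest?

the magenta capsule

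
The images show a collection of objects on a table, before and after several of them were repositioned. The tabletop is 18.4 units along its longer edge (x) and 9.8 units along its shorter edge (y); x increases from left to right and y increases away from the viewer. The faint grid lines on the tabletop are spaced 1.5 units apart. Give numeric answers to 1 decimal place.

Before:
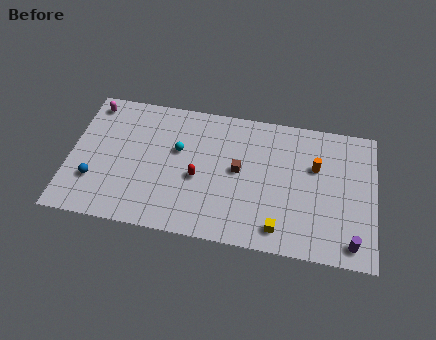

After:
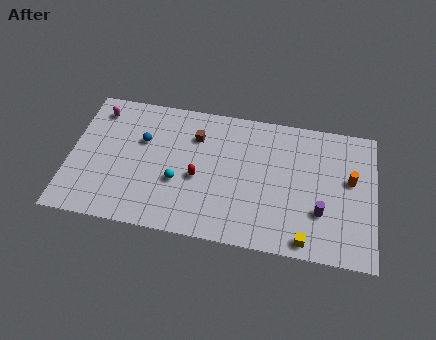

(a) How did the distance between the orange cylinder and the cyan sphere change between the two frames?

+2.2

They were about 8.3 units apart before and 10.5 after — 2.2 units further apart.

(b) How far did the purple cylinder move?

2.6

The purple cylinder was near (17.1, 1.3) before and (15.2, 3.1) after, so it travelled √(1.9² + 1.8²) ≈ 2.6 units.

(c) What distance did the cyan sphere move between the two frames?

2.3

From (6.5, 6.0) to (6.6, 3.7), the cyan sphere covered √(0.1² + 2.3²) ≈ 2.3 units.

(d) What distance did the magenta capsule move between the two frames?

0.6

The magenta capsule was near (1.1, 8.5) before and (1.5, 8.1) after, so it travelled √(0.4² + 0.4²) ≈ 0.6 units.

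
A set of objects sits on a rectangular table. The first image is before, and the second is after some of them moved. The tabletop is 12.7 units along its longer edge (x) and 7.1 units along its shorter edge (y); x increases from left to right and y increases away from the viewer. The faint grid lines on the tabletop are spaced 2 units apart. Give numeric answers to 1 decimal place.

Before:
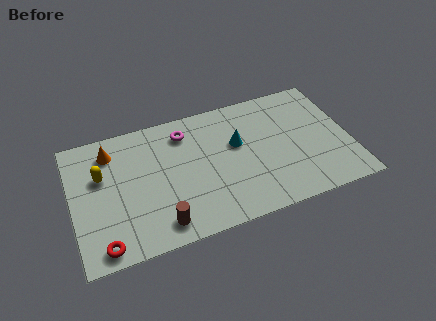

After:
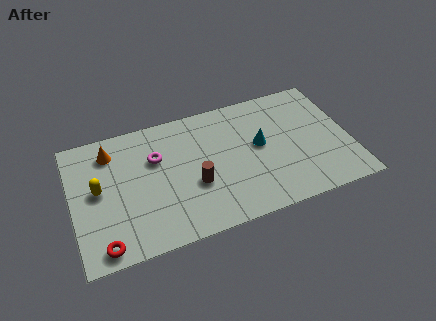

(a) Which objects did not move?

the red torus and the orange cone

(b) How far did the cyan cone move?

1.1

The cyan cone moved from about (7.6, 4.3) to (8.6, 3.9), a distance of √(1.0² + 0.4²) ≈ 1.1.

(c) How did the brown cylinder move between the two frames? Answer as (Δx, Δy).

(1.7, 1.6)

The brown cylinder started near (3.8, 1.1) and ended near (5.5, 2.7).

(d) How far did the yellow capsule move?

0.7

From (1.4, 4.5) to (1.2, 3.8), the yellow capsule covered √(0.2² + 0.7²) ≈ 0.7 units.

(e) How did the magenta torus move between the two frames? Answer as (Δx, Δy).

(-1.4, -1.0)

The magenta torus started near (5.3, 5.7) and ended near (3.9, 4.7).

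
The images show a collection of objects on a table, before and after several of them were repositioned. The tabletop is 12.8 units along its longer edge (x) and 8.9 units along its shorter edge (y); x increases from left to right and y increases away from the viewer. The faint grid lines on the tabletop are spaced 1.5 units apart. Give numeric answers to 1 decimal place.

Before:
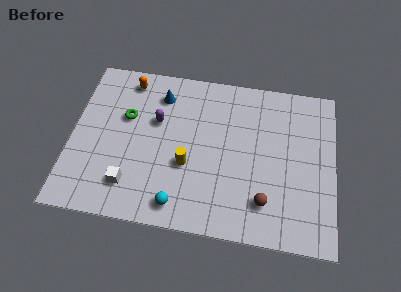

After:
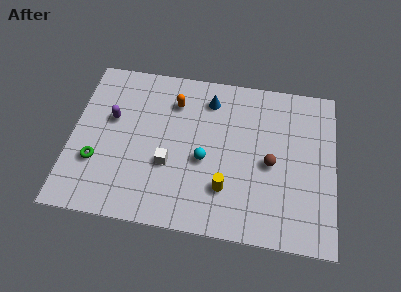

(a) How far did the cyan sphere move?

2.8

The cyan sphere was near (5.4, 1.2) before and (6.5, 3.8) after, so it travelled √(1.1² + 2.6²) ≈ 2.8 units.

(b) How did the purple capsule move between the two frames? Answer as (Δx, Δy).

(-2.2, -0.2)

From the two frames, the purple capsule sits at roughly (4.1, 5.6) before and (1.9, 5.4) after.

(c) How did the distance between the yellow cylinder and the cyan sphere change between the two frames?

-0.4

They were about 2.2 units apart before and 1.8 after — 0.4 units closer together.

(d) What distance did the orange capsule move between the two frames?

2.5

The orange capsule moved from about (2.6, 7.7) to (4.9, 6.8), a distance of √(2.3² + 0.9²) ≈ 2.5.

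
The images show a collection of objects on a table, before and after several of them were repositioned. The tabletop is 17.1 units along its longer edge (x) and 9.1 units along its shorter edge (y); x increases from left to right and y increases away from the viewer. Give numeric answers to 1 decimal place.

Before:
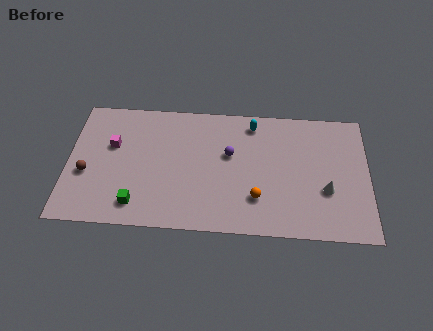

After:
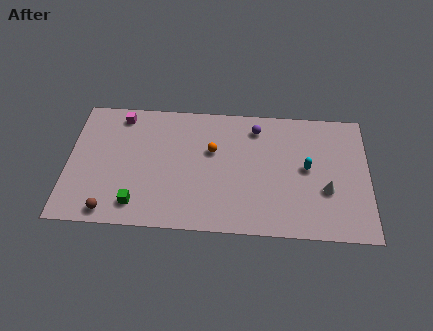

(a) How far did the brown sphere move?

3.0

The brown sphere was near (1.1, 3.6) before and (2.5, 1.0) after, so it travelled √(1.4² + 2.6²) ≈ 3.0 units.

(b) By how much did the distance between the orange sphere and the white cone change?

+2.9

They were about 4.0 units apart before and 6.9 after — 2.9 units further apart.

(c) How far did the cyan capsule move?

4.3

The cyan capsule moved from about (10.5, 7.8) to (13.6, 4.8), a distance of √(3.1² + 3.0²) ≈ 4.3.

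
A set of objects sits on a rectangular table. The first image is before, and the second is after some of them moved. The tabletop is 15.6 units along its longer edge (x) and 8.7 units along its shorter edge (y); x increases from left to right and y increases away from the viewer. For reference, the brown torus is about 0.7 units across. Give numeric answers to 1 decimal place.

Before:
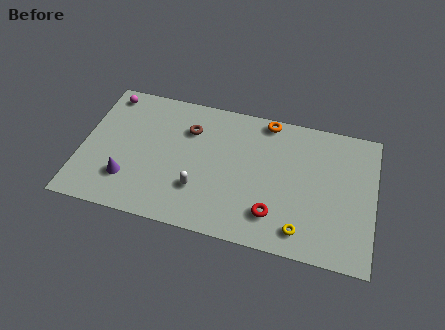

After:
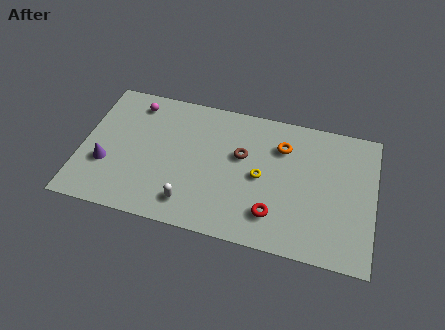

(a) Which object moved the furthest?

the yellow torus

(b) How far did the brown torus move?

3.1

The brown torus moved from about (5.6, 6.3) to (8.5, 5.3), a distance of √(2.9² + 1.0²) ≈ 3.1.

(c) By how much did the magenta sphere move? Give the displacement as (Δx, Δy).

(1.5, -0.3)

From the two frames, the magenta sphere sits at roughly (1.1, 7.6) before and (2.6, 7.3) after.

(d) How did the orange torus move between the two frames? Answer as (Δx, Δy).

(0.9, -1.5)

The orange torus was at about (9.7, 7.9) and moved to about (10.6, 6.4).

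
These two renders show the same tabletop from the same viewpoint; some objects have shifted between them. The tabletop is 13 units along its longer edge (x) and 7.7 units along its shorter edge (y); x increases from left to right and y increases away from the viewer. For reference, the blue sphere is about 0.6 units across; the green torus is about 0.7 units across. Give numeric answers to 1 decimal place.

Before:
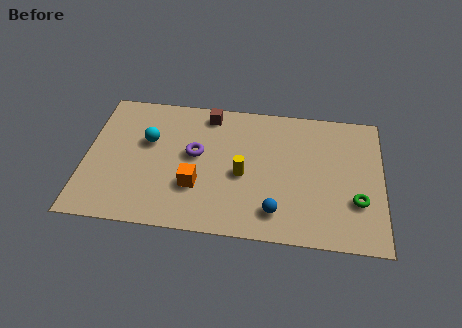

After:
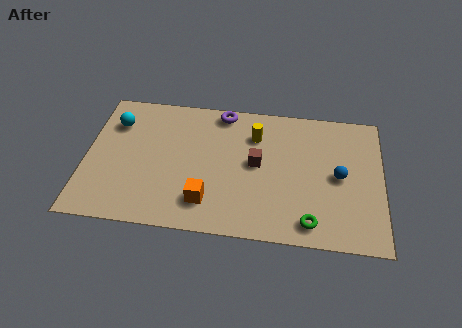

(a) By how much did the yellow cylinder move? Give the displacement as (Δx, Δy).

(0.5, 2.3)

From the two frames, the yellow cylinder sits at roughly (6.9, 3.4) before and (7.4, 5.7) after.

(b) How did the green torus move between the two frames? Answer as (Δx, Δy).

(-2.0, -1.4)

The green torus started near (11.9, 2.5) and ended near (9.9, 1.1).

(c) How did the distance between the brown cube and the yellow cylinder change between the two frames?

-2.1

The distance was about 3.7 in the first image and 1.6 in the second, so they moved 2.1 units closer together.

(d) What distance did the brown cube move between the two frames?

3.4

From (5.3, 6.7) to (7.5, 4.1), the brown cube covered √(2.2² + 2.6²) ≈ 3.4 units.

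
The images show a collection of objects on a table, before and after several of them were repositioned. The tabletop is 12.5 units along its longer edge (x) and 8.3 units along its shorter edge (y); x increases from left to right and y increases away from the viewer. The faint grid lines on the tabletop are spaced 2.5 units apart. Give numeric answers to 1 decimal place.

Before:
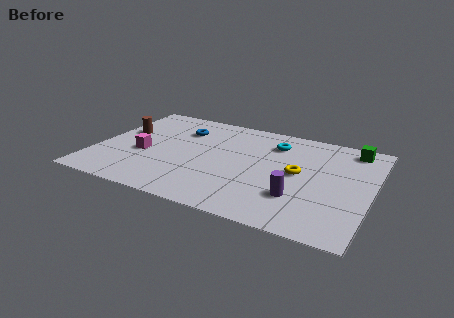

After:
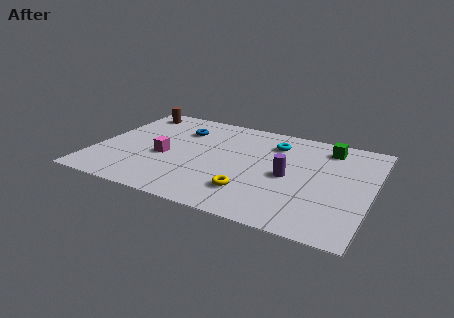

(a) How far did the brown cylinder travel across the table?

2.1

The brown cylinder moved from about (1.0, 5.0) to (1.2, 7.1), a distance of √(0.2² + 2.1²) ≈ 2.1.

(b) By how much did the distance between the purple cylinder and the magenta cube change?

-1.7

Before: roughly 7.3 units apart; after: 5.6. That's 1.7 units closer together.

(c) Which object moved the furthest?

the yellow torus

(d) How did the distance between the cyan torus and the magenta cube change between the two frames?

-0.9

Before: roughly 6.4 units apart; after: 5.5. That's 0.9 units closer together.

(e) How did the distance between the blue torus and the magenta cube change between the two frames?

-0.4

The distance was about 3.0 in the first image and 2.6 in the second, so they moved 0.4 units closer together.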